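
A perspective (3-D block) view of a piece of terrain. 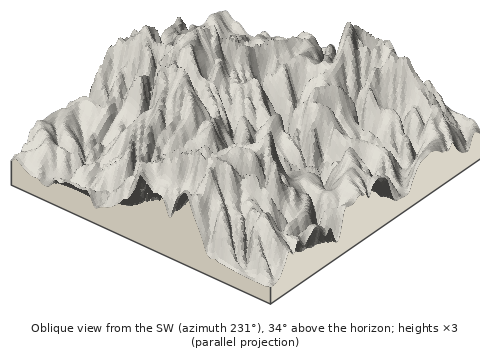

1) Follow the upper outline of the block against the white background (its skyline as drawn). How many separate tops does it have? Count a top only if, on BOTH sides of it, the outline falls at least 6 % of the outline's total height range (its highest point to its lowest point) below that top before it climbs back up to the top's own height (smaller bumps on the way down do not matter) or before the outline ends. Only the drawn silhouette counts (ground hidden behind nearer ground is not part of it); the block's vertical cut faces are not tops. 4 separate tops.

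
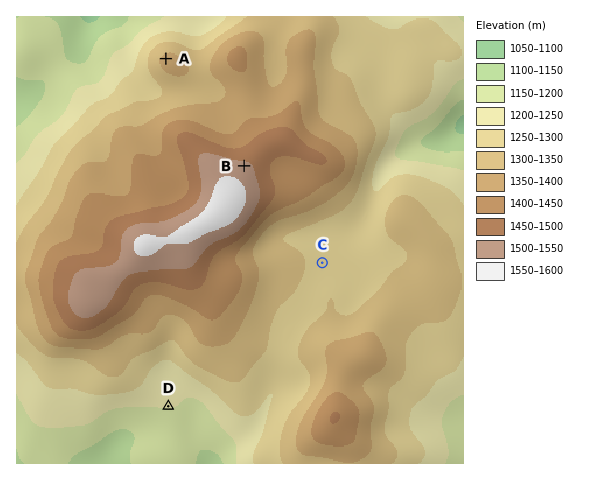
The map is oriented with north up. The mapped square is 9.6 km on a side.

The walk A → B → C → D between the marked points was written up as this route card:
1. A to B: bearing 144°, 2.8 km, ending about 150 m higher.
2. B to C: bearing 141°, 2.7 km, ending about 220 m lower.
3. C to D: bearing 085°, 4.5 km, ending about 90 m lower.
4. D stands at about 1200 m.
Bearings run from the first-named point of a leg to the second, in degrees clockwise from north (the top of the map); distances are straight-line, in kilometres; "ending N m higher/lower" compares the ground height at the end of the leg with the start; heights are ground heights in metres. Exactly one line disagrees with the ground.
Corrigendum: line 3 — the bearing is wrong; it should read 227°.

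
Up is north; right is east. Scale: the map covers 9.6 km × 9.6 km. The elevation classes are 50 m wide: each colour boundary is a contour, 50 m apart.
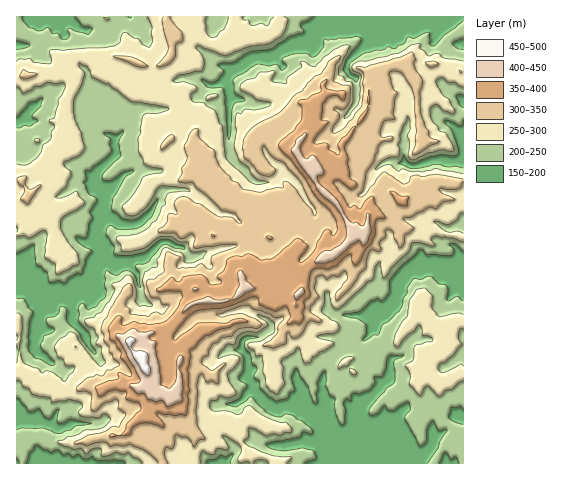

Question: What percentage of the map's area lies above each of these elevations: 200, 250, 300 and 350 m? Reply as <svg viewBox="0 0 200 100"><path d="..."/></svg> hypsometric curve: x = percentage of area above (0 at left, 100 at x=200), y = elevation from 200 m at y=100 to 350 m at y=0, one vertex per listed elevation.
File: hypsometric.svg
<svg viewBox="0 0 200 100"><path d="M166 100l-51-33-58-34-36-33"/></svg>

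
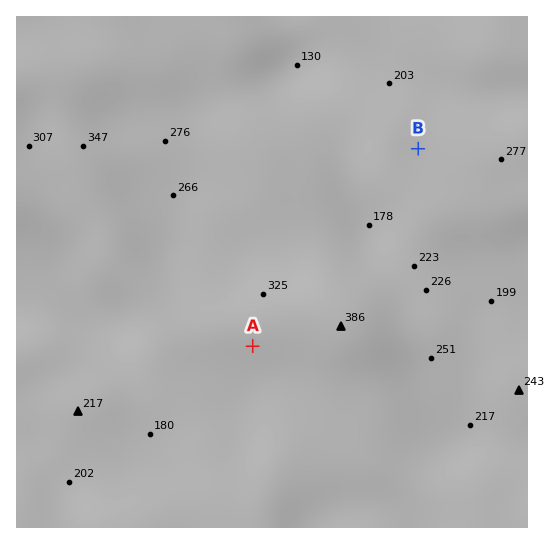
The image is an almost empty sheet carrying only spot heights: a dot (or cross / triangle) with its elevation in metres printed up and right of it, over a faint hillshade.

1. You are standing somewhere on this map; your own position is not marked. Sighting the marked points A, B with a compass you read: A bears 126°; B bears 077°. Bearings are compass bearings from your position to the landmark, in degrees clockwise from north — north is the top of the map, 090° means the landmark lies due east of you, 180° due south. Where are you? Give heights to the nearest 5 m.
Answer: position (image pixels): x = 86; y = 225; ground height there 285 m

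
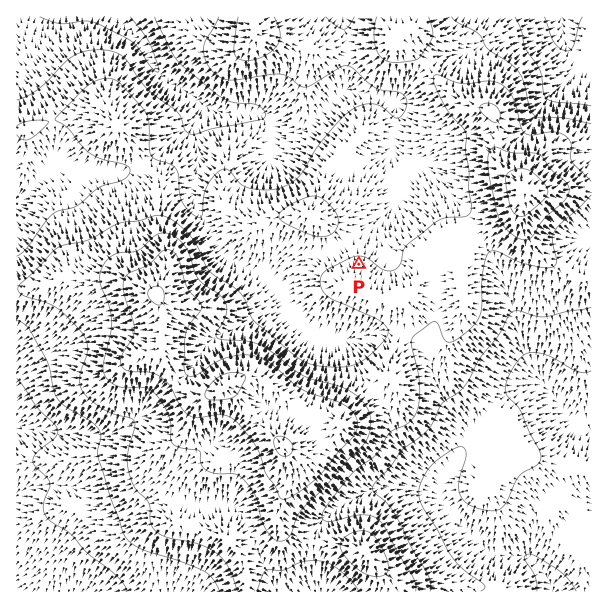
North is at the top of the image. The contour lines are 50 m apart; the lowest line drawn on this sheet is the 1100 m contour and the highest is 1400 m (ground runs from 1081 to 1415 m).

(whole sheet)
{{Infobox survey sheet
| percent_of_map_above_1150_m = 85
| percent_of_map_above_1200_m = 64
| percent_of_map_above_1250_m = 34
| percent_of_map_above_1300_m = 13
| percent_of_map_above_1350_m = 6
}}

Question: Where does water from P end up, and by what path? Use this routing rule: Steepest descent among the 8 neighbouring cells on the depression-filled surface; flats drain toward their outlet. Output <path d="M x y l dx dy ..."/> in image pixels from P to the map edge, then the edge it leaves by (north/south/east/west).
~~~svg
<path d="M359 264l0-24 36-36 0-73 1-2 0-21-12-12-1 2-3 0-2-2-4 0-2-1-4 0-2-2-25 0-3 3-2 0-31 32-3 1-24 0-14-13-3-2-4 0-2-1-36 0-12-6-6-6-1 0-11-9-10-5-3-3-9-4-12-12-14-27-13-14-2 0-4-4-2 0-6-6"/>
exit: north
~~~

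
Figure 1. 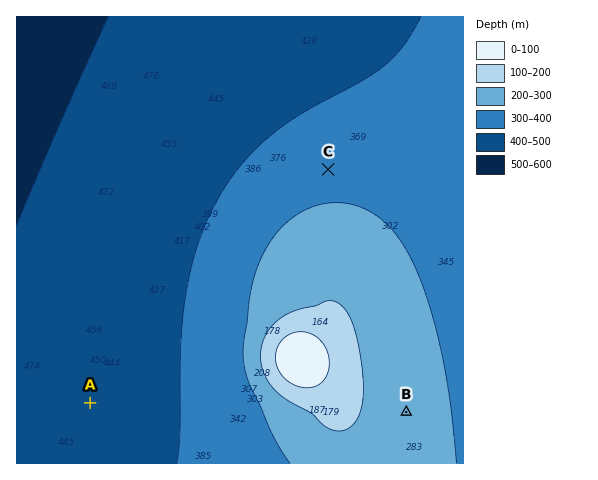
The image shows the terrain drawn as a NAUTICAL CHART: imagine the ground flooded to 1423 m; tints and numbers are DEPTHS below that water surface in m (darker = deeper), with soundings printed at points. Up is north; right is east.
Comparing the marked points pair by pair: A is below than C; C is below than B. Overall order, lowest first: A C B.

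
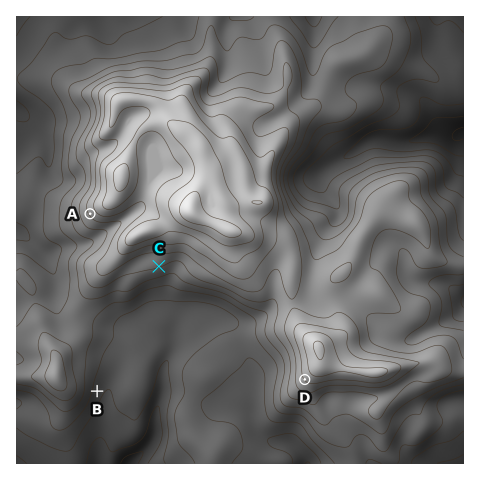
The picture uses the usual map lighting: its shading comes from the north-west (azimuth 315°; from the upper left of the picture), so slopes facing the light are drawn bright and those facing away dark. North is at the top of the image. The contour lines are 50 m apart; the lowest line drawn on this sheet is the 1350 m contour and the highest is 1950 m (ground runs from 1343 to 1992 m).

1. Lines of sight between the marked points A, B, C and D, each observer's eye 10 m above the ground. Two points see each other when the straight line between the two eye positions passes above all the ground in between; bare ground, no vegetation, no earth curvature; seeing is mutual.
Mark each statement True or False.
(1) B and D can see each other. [True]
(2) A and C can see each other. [False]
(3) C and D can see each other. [True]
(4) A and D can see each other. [False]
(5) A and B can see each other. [False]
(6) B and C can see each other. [True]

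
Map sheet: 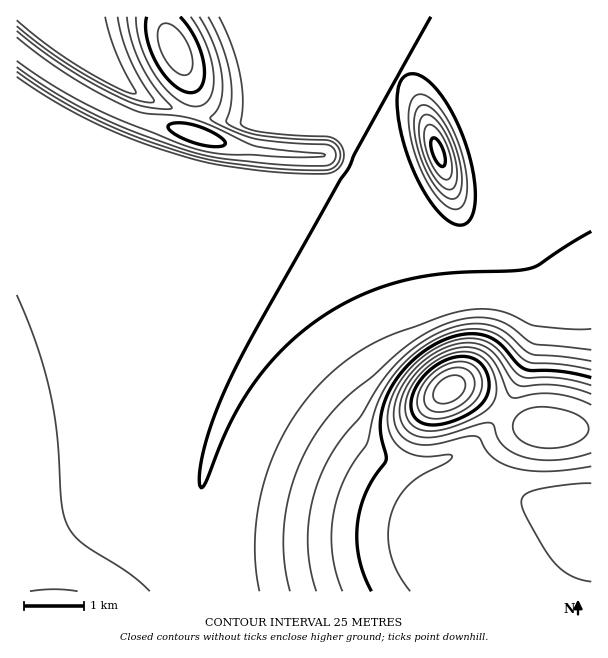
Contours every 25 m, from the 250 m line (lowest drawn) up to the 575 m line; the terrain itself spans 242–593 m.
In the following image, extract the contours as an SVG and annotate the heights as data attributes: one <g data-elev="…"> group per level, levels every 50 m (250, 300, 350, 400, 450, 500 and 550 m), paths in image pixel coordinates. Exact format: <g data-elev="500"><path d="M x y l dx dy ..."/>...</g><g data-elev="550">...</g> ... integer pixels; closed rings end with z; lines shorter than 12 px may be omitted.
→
<g data-elev="250"><path d="M591 231l-58 37-20 3-67 2-36 6-24 7-21 8-39 20-20 14-18 16-17 18-15 18-14 21-11 21-25 60-3 5-2 1-1-2 0-18 7-30 11-31 16-36 105-189 10-15 7-15 75-135"/><path d="M454 224l7 1 6-2 5-7 2-9 1-24-7-33-13-31-16-27-16-15-7-3-8 0-4 3-4 6-3 15 2 22 5 26 11 28 12 23 14 18z"/></g><g data-elev="300"><path d="M78 591l-24-2-24 2"/><path d="M591 350l-57-6-30-21-12-4-13-2-18 2-21 7-18 10-20 13-30 28-22 17-14 14-19 24-15 27-12 33-6 33 0 33 6 33"/><path d="M449 198l7 0 5-9 1-16-4-20-8-19-10-17-9-9-9-3-5 5-3 10 1 14 3 16 6 17 8 15 9 11z"/><path d="M17 72l37 25 41 22 41 18 50 17 33 8 53 6 51 2 6 0 6-3 4-6 1-8-3-7-6-5-73-6-18-5-13-7-1-3 4-10 2-12-2-24-8-29-14-28"/><path d="M118 17l3 18 8 21 10 21 15 22-1 3-9 0-13-4-36-18-41-25-37-29"/></g><g data-elev="350"><path d="M591 370l-27-5-36-3-7-5-21-21-11-5-12-2-16 1-17 5-18 10-16 12-15 17-13 19-8 20-7 30-19 28-11 29-5 22 0 24 3 23 7 22"/><path d="M443 179l6 0 3-5 0-9-2-10-4-12-6-11-6-6-6-1-3 3-1 6 2 16 8 18z"/><path d="M17 61l36 25 38 21 33 15 70 26 18 5 18 2 70 2 23 0 2-2-68-9-44-20-19-7-18-3-30-3-11-2-31-15-32-18-27-19-28-22"/><path d="M136 17l1 15 4 15 6 15 9 15 11 13 10 9 11 6 9 1 7-2 6-6 3-11 1-12-3-15-5-15-7-15-8-13"/></g><g data-elev="400"><path d="M591 582l-19-6-9-5-9-8-9-13-15-26-7-14-2-7 3-8 10-5 32-5 25-2"/><path d="M591 385l-30-7-39-1-7-6-20-24-10-6-11-3-16 2-18 6-17 10-15 15-11 16-8 18-1 17 4 15 9 11 12 7 15 2 21-2 3 1-5 6-24 12-13 10-11 13-8 16-3 20 2 20 8 20 12 18"/><path d="M179 74l7 1 5-4 2-9-2-11-5-10-7-10-8-6-7-2-4 3-2 6 1 15 9 16z"/></g><g data-elev="450"><path d="M591 405l-18-7-19-4-17 0-19 4-6-1-4-4-10-24-8-12-11-8-14-2-10 2-12 4-12 7-11 9-9 10-6 11-4 11-2 10 2 9 4 8 7 6 8 3 9 1 12-2 38-12 10-1 5 2 3 12 6 9 9 6 12 5 15 3 16 0 18-2 18-5"/></g><g data-elev="500"><path d="M429 425l14-1 15-5 15-8 10-9 5-10 1-11-3-10-7-9-12-5-15 1-17 8-13 12-9 15-2 15 2 6 4 6z"/></g><g data-elev="550"><path d="M433 411l8 1 9-2 10-5 8-6 5-7 2-8-2-7-3-5-8-4-9 0-10 4-10 8-7 9-2 10 2 8z"/></g>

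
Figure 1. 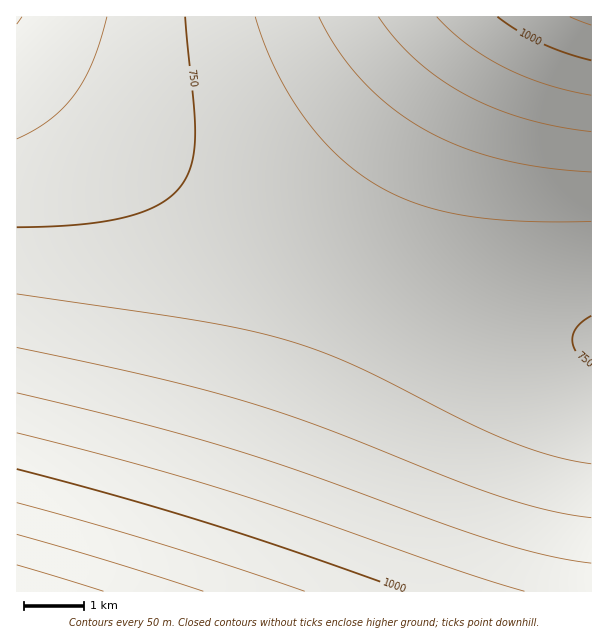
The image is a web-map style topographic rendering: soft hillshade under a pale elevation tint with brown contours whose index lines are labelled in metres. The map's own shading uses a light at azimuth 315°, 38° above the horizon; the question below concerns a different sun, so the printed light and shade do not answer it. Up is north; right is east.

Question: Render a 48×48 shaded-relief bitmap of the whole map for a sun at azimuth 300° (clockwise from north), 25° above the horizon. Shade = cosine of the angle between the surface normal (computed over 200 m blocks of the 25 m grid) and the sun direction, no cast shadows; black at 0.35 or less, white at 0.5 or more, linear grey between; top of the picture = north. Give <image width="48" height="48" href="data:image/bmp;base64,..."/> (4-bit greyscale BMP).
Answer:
<image width="48" height="48" href="data:image/bmp;base64,Qk32BAAAAAAAAHYAAAAoAAAAMAAAADAAAAABAAQAAAAAAIAEAAATCwAAEwsAABAAAAAAAAAAAAAAABEREQAiIiIAMzMzAERERABVVVUAZmZmAHd3dwCIiIgAmZmZAKqqqgC7u7sAzMzMAN3d3QDu7u4A////AJmZmZmZmZmZmZmZmZmYiIiIiJmZmZmZmZmZmZmZmZmZmZmZmZmZiIiIiZmZmZmZmZmZmZmZmZmZmZmZmZmYiIiIiJmZmZmZmZmZmZmZmZmZmZmZmZmIiIiIiImZmZmZmZmZmZmZmZmZmZmZmZiIiIiIiIiJmZmZmZmZmZmZmZmZmZmZmYiIiIiIiIiImZmZmZmZmZmZmZmZmZmZmIiIiIiIiIiIiZmZmZmZmZmZmZmZmZmZiIiIiIiIiIiIiJmZmZmZmZmZmZmZmZmYiIiIiIiIiIiIiImZmZmZmZmZmZmZmZmIiIiIiIiIiIiIiIiZmZmZmZmZmZmZmZmIiIiIiIiIiIiIiIiJmZmZmZmZmZmZmZiIiIiIiIiIiIiIiIiImZmZmZmZmZmZmYiIiIiIiIiIiIiIiIiIiJmZmZmZmZmZmIiIiIiIiIiIiIiIiIiIiJmZmZmZmZmZmIiIiIiIiIiIh3d3eIiIiJmZmZmZmZmZiIiIiIiIiIh3d3d3d3eIiJmZmZmZmZmZiIiIiIiIiId3d3d3d3d3iJmZmZmZmZmYiIiIiIiIiHd3d3d3d3d3d5mZmZmZmZmYiIiIiIiIh3d3d3d3d3d3d5mZmZmZmZmIiIiIiIiId3d3d3d3d3d3d5mZmZmZmZmIiIiIiIiId3d3d3d3d3d3d5mZmZmZmZiIiIiIiIiHd3d3d3d3ZmZmd5mZmZmZmZiIiIiIiIiHd3d3d3dmZmZmZpmZmZmZmZiIiIiIiIh3d3d3d3ZmZmZmZpmZmZmZmZiIiIiIiIh3d3d3d2ZmZmZmZpmZmZmZmZiIiIiIiIh3d3d3dmZmZmZmZpmZmZmZmZiIiIiIiIh3d3d3dmZmZmZmZpmZmZmZmZiIiIiIiIh3d3d3dmZmZmZVVZmZmZmZmZmIiIiIiIh3d3d3ZmZmZmVVVZmZmZmZmZmIiIiIiIh3d3d3ZmZmZlVVVZmZmZmZmZmYiIiIiIiHd3d3ZmZmZlVVVZmZmZmZmZmYiIiIiIiHd3d3dmZmZVVVVZmZmZmZmZmZiIiIiIiId3d3dmZmZVVVVZmZmZmZmZmZmIiIiIiId3d3dmZmZVVVVZmZmZmZmZmZmYiIiIiIh3d3dmZmZVVVVJmZmZmZmZmZmZiIiIiIh3d3d2ZmZVVVVJmZmZmZmZmZmZmYiIiIiHd3d2ZmZlVVVKmZmZmZmZmZmZmZiIiIiId3d3ZmZlVVVKqpmZmZmZmZmZmZmIiIiIh3d3dmZlVVVKqqqZmZmZmZmZmZmZiIiIiHd3dmZmVVVKqqqqqZmZmZmZmZmZmIiIiId3d2ZmVVVaqqqqqqqZmZmZmZmZmZiIiIh3d3ZmZVVaqqqqqqqqqZmZmZmZmZmIiIiHd3dmZlVaqqqqqqqqqqqpmZmZmZmZiIiId3d2ZlVaqqqqqqqqqqqqqqmZmZmZmYiIh3d2ZmVbuqqqqqqqqqqqqqqqmZmZmZiIiHd3ZmZbu7qqqqqqqqqqqqqqqqmZmZmYiIh3dmZru7u6qqqqqqqqqqqqqqqpmZmZiIiHd2Zg=="/>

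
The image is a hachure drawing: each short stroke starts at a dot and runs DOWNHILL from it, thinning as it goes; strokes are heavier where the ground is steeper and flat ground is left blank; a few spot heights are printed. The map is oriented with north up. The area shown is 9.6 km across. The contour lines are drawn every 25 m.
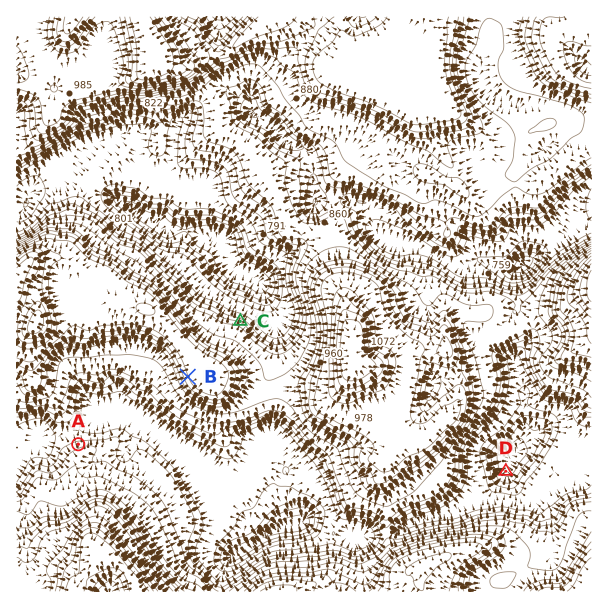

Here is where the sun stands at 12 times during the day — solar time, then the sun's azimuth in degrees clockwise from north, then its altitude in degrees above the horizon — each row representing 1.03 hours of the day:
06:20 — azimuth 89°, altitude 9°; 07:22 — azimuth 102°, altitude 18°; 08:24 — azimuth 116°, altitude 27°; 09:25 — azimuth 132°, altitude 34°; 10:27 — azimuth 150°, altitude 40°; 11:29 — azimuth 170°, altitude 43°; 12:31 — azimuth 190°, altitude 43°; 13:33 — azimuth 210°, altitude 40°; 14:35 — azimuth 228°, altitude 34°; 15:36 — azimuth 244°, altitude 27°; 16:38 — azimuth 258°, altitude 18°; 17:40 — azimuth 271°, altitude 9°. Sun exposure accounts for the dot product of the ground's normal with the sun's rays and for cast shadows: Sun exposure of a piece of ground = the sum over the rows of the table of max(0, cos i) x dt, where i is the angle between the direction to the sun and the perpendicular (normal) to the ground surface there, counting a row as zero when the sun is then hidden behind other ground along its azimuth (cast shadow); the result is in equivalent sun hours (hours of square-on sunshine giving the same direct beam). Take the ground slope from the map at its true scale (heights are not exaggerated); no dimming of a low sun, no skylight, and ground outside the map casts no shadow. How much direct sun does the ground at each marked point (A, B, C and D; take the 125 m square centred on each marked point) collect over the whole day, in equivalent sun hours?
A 4.6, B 6.1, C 3.6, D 5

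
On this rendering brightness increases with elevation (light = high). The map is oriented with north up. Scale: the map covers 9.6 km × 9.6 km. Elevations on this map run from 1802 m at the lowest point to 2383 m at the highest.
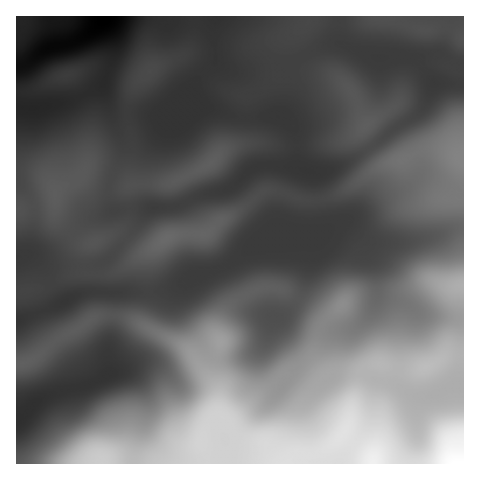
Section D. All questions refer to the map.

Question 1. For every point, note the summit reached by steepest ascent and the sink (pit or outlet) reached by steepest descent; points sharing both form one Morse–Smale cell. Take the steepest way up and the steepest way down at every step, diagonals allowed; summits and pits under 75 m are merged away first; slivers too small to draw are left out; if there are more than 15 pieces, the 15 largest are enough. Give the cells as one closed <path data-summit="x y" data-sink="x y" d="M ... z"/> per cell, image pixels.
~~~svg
<path data-summit="463 463" data-sink="104 17" d="M463 16l-446 0 0 91 21 1 29-6 35-16 7 20 9 7 47 3 13-4 8-6 11 0 42 12 42 0 11 9 4 9 1 30 18 8 5 57-8 4-36 0-23 11-24 18-15 8-20 4-23 13-16 3-61-1-14 3-16 8-5-3-15-30-9-10-6-4-12 1-1 107 8 1 10-5 22-19 25-12 14-11 24-1 18 6 49 25 9 9 19 29 4 8 1 23-9 7-8 16 0 7 5 10 1 8 255 0z"/><path data-summit="167 238" data-sink="104 17" d="M102 86l-35 16-29 6-22 0 0 148 13-1 10 8 15 29 8 10 18-8 14-3 61 1 16-3 23-13 20-4 15-8 24-18 23-11 36 0 8-4-5-57-18-8-1-30-4-9-8-8-6-3-39 2-42-12-11 0-8 6-13 4-47-3-9-7z"/><path data-summit="463 463" data-sink="17 420" d="M119 316l-24 1-14 11-25 12-22 19-10 5-8 0 1 100 190-1 0-7-5-10 0-7 8-16 9-7-1-23-4-8-19-29-9-9-49-25z"/>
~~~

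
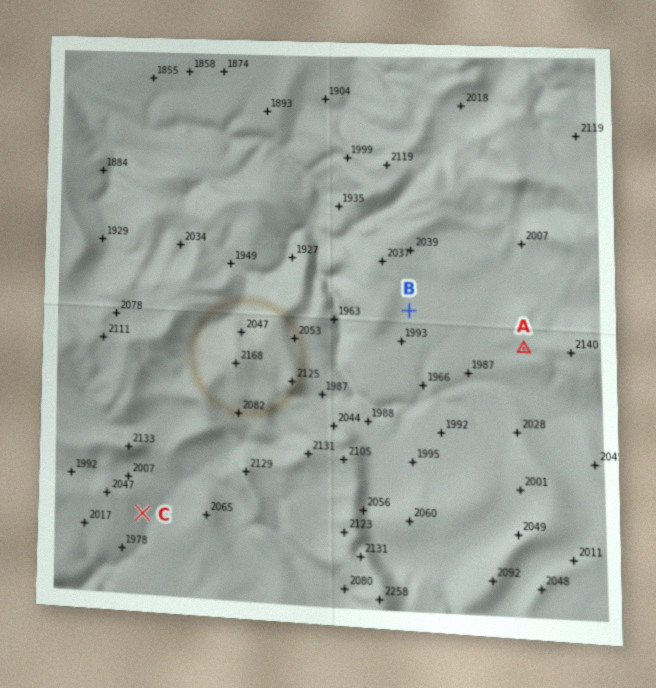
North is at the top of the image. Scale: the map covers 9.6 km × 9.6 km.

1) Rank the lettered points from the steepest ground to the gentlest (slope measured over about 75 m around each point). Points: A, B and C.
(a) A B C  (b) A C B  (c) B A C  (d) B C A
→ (b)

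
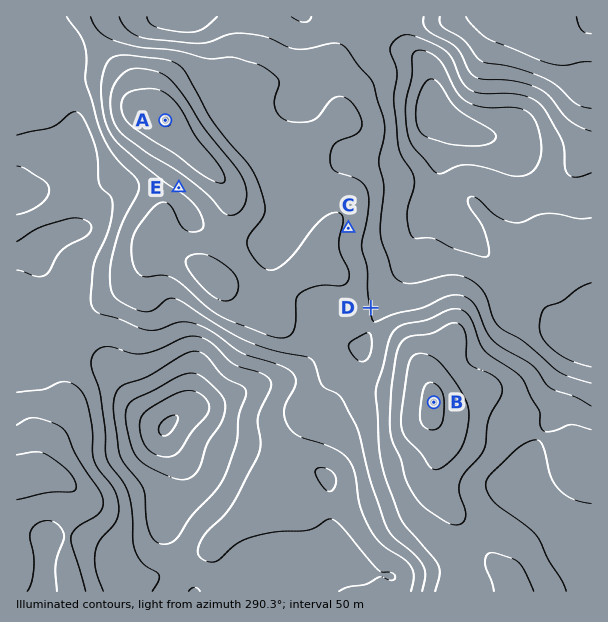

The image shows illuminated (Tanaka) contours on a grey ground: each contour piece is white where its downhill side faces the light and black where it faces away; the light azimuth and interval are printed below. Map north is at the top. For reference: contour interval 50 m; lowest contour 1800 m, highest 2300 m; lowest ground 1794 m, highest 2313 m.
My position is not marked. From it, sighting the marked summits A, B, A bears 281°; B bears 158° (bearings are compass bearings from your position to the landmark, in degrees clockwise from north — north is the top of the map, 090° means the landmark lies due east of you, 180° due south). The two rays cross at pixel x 333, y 153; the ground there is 2100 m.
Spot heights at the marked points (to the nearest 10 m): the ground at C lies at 2140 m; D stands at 2100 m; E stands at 2160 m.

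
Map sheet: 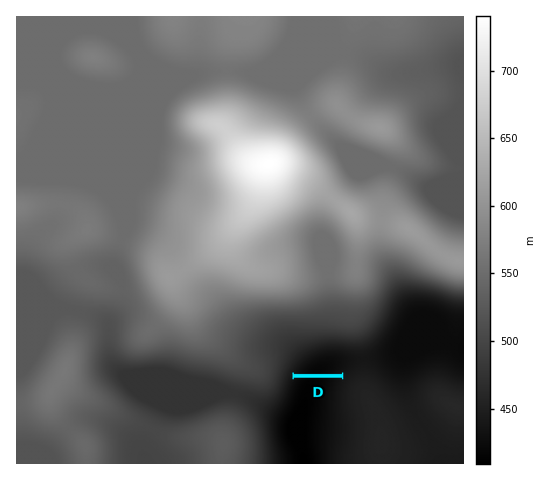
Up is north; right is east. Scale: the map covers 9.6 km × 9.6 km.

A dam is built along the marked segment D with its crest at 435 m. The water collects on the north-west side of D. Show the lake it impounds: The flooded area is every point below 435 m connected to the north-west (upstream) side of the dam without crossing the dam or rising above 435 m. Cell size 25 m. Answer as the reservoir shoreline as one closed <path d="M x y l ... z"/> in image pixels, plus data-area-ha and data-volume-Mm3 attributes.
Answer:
<path d="M339 352l-19 1-13 7-12 14 47 0 8-10 1-4-4-4-8-4z" data-area-ha="42" data-volume-Mm3="3.54"/>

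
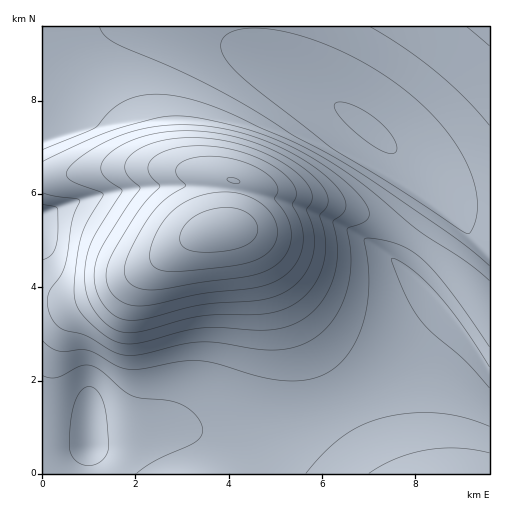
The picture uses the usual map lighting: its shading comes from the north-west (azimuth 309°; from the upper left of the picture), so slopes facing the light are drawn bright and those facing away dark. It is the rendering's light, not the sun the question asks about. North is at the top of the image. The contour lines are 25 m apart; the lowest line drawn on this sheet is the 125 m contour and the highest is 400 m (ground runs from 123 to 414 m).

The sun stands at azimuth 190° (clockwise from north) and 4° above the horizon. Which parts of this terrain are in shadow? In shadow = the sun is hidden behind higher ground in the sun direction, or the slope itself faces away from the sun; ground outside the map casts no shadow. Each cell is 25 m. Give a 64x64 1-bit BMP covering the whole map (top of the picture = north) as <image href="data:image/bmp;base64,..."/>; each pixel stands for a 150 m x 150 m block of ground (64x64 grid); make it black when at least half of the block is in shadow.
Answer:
<image width="64" height="64" href="data:image/bmp;base64,Qk0+AgAAAAAAAD4AAAAoAAAAQAAAAEAAAAABAAEAAAAAAAACAAATCwAAEwsAAAIAAAAAAAAA////AAAAAAAAAAAAAAAAAAAAAAAAAAAAAAAAAAAAAAAAAAAAAAAAAAAAAAAAAAAAAAAAAAAAAAAAAAAAAAAAAAAAAAAAAAAAAAAAAAAAAAAAAAAAAAAAAAAAAAAAAAAAAAAAAAAAAAAAAAAAAAAAAAAAAAAAAAAAAAAAAAAAAAAAAAAAAAAAAAAAAAAAAAAAAAAAAAAAAAAAAAAAAAAAAAAAAAAAAAAAAAAAAAAAAAAAAAAAAAAAAAAAAAAAAAAAAAAAAAAAAAAAAAAAAAAAAAAAAAAAAAAAAAAAAAAAAAAAAAAAAAAAAAAAAAAAAAABAAAAAAAAAAMAAAAAAAAABwAAAAAAAAAPAAAAAAAAAB8AAAAAAAAAfgAAAAAAAAD8AAAAAAAAAfgAAAAAAAAH8AAAAAB8AB/gAAAAD/AAf8AAAAf/gAP/gAAAH/gAP/8AAAAAAAf//gAAAAAA///8AAAAAA////gAAAAAf///8ADgAA/////gAP///////8AA////////gAB///////8AAB///////gAAA//////8AAAA//////gAAAA/////8AAAAA/////wAAAAB////+AAAAAD////wAAAAAH///+AAAAAAP///wAAAAAAf//+AAAAAAA///4AAAAAAB//+AAAAAAAD//wAAAAAAAD/+AAAAAAAAD/gAAAAA=="/>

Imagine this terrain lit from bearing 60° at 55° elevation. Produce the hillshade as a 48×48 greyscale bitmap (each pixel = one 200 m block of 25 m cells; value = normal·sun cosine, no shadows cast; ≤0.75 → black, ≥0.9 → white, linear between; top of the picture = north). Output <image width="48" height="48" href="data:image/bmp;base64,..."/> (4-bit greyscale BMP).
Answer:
<image width="48" height="48" href="data:image/bmp;base64,Qk32BAAAAAAAAHYAAAAoAAAAMAAAADAAAAABAAQAAAAAAIAEAAATCwAAEwsAABAAAAAAAAAAAAAAABEREQAiIiIAMzMzAERERABVVVUAZmZmAHd3dwCIiIgAmZmZAKqqqgC7u7sAzMzMAN3d3QDu7u4A////AHeIiHZmd3d4iIiHd3d2Zmd3d3d3eIiIiHiJl2Zmd3d3iId3d3d3d3d3d3d3eIiIiXiZh1VWd3d3d3d3d3d3d3d3d3d3eIiIiXiZhlRWd3d3d3d3d3d3d3d3d3d3iIiIiXiZhlRWZ3d3d3d3ZmZ3d3d3d3d3iIiIiXiZhkRWZ3d3d3ZmZmZnd3d3d3d3iIiImXiJhkRWZ3d3dmZmZmZmd3d3d3d3iIiIiXiIdkRWZndmZmZmZmZmd3d3d3d3iIiIiXeIdURVZmZmZmZmZmZmd3d3d3d3iIiIiHd4dTNFZmZmZmZmZmZmZ3d3d3d3iIiIiGZ3ZDNFVmZmZmVVVmZmZ3d3d3d3iIiIiFZmUyI0VWZmVVVVVWZmd3d3d3d3iIiIh1VmQxE0VVVVVVVVVVZmd3d3eIiIiIiIZERVQhEkRVVVVVVVVVZmd3d4iIiIiIiHQURVMQEkRVVVVUREVVZmd3iIiIiIiId1EURUMQE0RVVVVEREVVZnd4iIiIiIiIdiEkRUIRI0VVVVRERERVZneIiIiIiIiIcxJEVUIRI0VVVVRERERVZneIiJiIiIiHQSRVVTEBI0RVVVRERERVZ3iImZmYiIh0EkZ1VTEBNERVVVREREVWZ3iZmZmZmIhSJFeGZCESNEVVVVVEREVWd4iZqqmZmIUiRXmmZBASNEVVVVVURVVmeImaqqqZmFIkV5q2UxEjREVVVVVVVVZniJqqqqqphSNGeavGUhEjREVVVVVVVmZ4iaq7u7qoU0VnmrzFQhI0RERVVVVmZneImru8y7p1RWeJrMqEMiM0RERFVWZmd3iZq7zMy5dVZ3irzKdjMjRERERFVWZ3eImqvM3cuXZniJq8ynZiM0RERERFVmd3iJqrzN3Kh4iJmrzMp2ZiM0RURERVZnd4iaq8zLqZmZqqvM3JdmZjNERERERVZneImaqqqqqru7vMzduHZmZkREREMzRFVmd3eIiZq7zMzM3d3Kh2ZmZlVVRDMzM0RVVmd4mrzN3d3d7tyYdmZmZWZmVUREREVWZ3iau83e7u7u7Kh3dmZlVXdmZVVVVWZ3iJqrzd7u///tuYd3ZmVVVXd3ZmZmZ3eImqvM3u///+26mHd2ZlVVVXd3d3d3eImaq7zd7v//7bqZh3dmZVVVVXd3d3d4iZmqvM3e7u7cuqmId3ZmVVVVVXdnd3d4iZqrvMzMzMu6qZiHdmZlVVVVVXdmZmd3iImaqru7u7qqmYh3ZmVVVVVVVXd3Znd3eIiZmqqqqqqZiHd2ZlVVVVVVVXd3d3d3iIiZmqqqqpmYh3dmZVVVVVVVVXd3d3d3iImZmaqZmZiId2ZmVVVVVVVVZnd3d3d4iIiZmZmZmIh3dmZlVVVVVVVWZnd3d3d4iIiZmZmIiHd3ZmZVVVVVVVVmZnd3d3d4iIiIiIiId3dmZmVVVVVVVVZmZnd3d3d4iIiIiIh3d3ZmZlVVVVVVVmZmZnd3d3d3iIiIiHd3dmZmZVVVVVVVZmZmZnd3d3d3iIiId3d3ZmZmZVVVVVVmZmZmZg=="/>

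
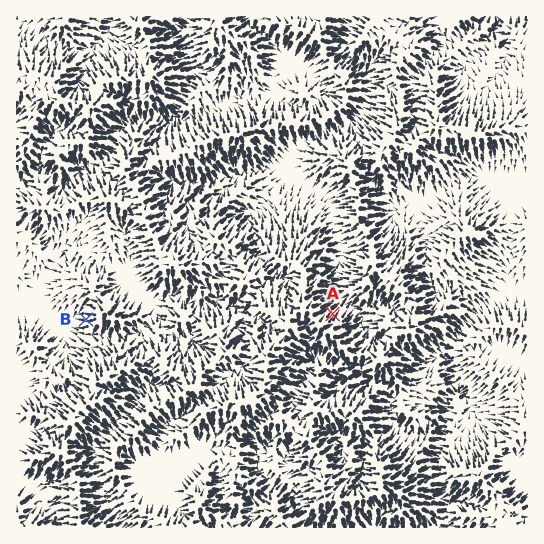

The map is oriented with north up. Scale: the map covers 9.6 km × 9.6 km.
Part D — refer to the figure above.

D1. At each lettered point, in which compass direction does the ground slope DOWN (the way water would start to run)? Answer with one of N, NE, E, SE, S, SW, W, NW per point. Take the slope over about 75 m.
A NE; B W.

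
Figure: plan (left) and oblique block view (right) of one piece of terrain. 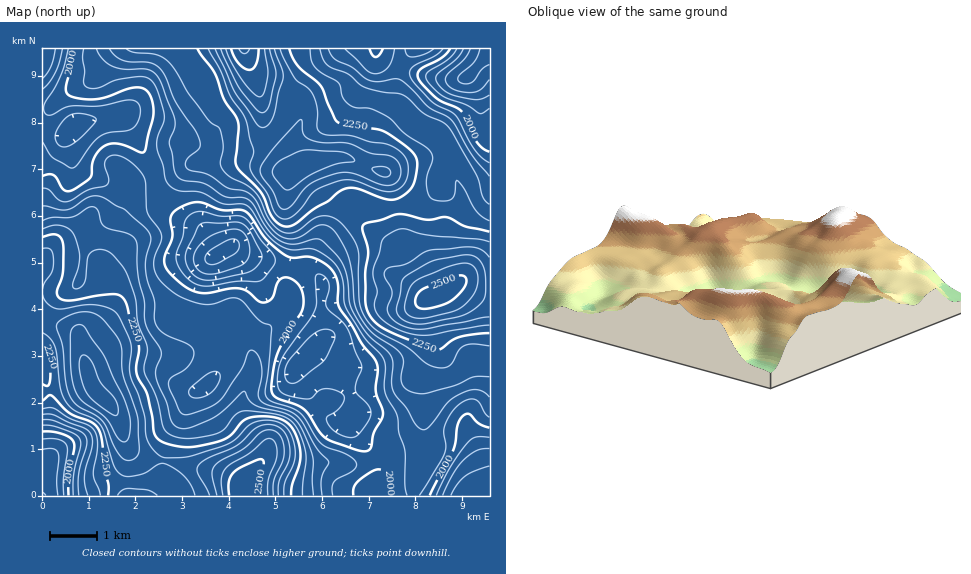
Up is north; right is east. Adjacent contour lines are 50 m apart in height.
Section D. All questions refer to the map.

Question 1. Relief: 1780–2560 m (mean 2150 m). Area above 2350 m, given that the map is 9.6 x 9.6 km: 12.6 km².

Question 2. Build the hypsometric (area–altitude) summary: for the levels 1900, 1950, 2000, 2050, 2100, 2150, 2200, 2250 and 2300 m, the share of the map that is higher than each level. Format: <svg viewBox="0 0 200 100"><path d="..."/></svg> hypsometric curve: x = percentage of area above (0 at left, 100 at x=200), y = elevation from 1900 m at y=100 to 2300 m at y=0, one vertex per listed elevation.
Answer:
<svg viewBox="0 0 200 100"><path d="M189 100l-13-12-16-13-20-13-23-12-16-12-21-13-21-13-16-12"/></svg>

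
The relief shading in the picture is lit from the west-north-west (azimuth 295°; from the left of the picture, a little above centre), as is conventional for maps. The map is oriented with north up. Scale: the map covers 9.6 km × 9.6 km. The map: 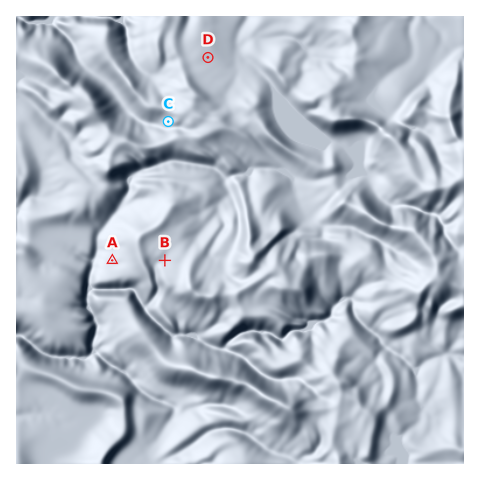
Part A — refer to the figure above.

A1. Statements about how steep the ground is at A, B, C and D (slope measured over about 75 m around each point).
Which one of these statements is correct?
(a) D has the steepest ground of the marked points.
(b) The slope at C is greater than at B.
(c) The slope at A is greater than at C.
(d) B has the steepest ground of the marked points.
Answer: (b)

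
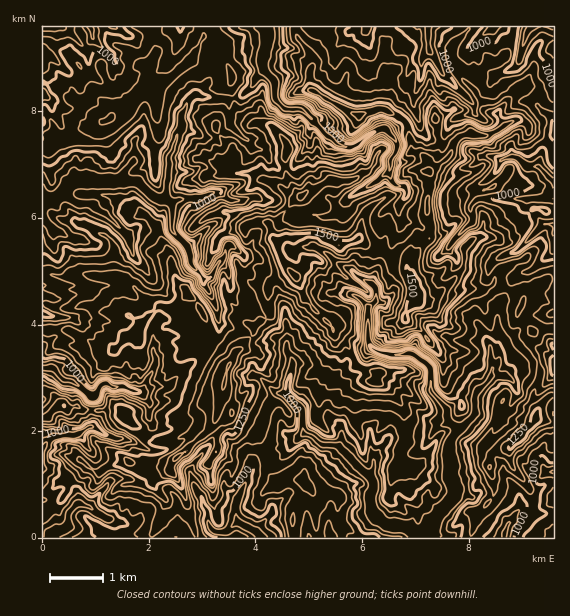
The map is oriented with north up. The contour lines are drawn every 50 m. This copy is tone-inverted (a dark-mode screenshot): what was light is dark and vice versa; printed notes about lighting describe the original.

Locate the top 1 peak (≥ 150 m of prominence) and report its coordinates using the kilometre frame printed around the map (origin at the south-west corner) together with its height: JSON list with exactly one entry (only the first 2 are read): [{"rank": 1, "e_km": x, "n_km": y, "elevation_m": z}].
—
[{"rank": 1, "e_km": 4.74, "n_km": 4.91, "elevation_m": 1571}]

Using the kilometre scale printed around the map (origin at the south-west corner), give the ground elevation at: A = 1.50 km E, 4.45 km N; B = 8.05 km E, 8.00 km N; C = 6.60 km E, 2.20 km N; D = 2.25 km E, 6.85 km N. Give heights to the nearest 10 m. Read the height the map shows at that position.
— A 1210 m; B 1110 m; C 1080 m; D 960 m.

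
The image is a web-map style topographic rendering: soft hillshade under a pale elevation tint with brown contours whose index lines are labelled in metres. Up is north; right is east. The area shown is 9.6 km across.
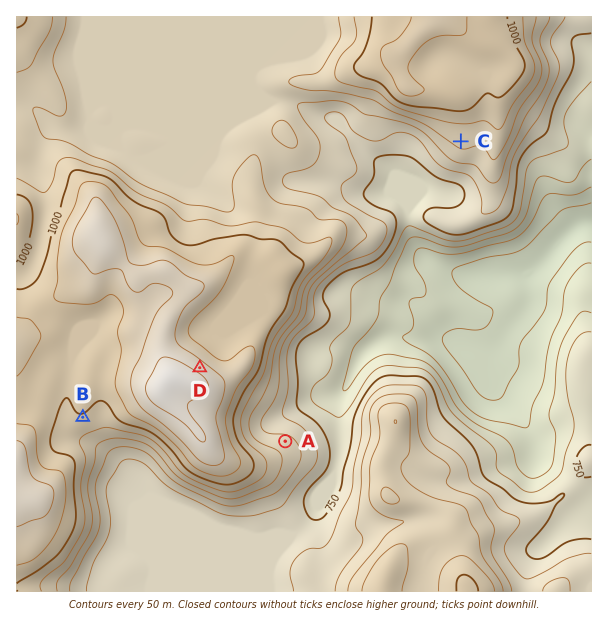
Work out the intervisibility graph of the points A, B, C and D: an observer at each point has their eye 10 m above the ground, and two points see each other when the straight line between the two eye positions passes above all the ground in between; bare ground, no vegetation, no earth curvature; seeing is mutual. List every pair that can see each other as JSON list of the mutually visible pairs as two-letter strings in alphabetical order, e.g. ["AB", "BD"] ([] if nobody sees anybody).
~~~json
["AC", "CD"]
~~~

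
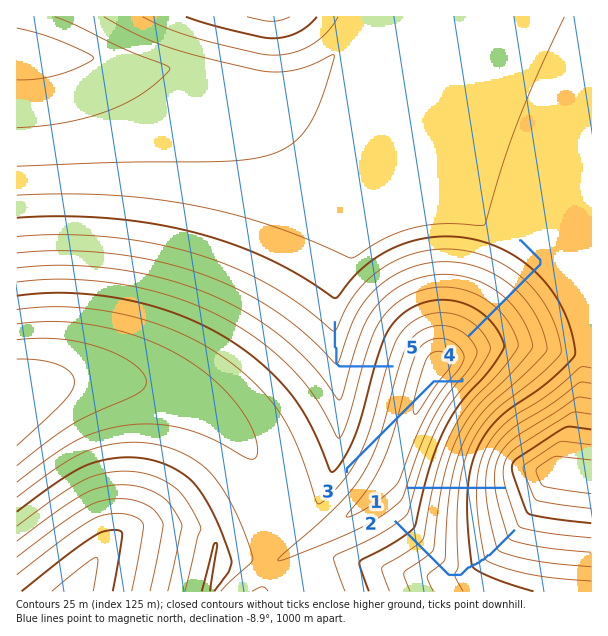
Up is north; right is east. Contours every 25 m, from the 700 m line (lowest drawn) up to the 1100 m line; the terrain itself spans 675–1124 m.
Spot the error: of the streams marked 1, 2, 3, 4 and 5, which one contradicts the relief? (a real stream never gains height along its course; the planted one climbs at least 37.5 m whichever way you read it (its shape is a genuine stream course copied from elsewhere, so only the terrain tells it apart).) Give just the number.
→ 3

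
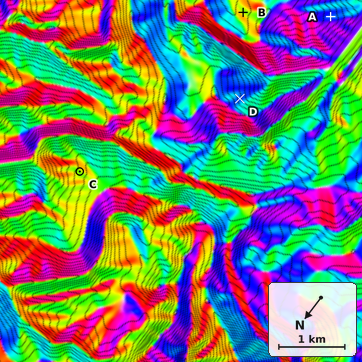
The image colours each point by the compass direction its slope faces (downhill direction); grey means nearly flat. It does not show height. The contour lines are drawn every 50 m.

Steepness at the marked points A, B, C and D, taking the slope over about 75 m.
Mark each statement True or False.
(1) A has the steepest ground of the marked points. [False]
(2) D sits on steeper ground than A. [True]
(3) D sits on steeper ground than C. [True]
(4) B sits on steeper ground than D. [False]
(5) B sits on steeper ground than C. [False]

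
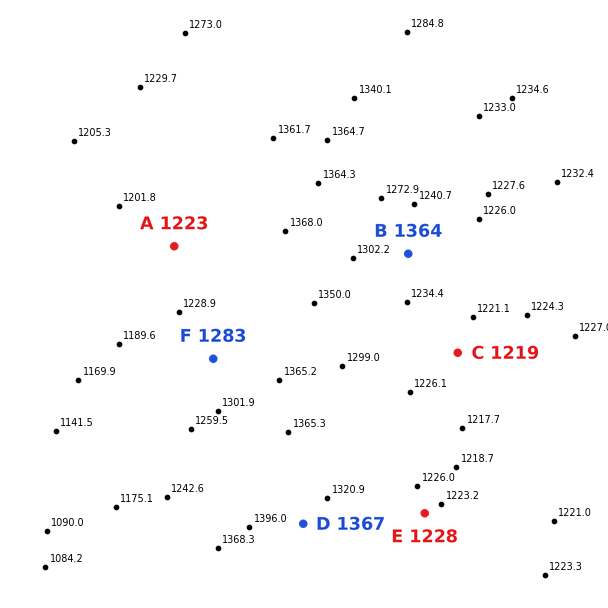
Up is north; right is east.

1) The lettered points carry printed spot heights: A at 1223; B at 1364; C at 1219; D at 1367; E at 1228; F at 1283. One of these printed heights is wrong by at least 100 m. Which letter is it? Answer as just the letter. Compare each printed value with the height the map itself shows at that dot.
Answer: B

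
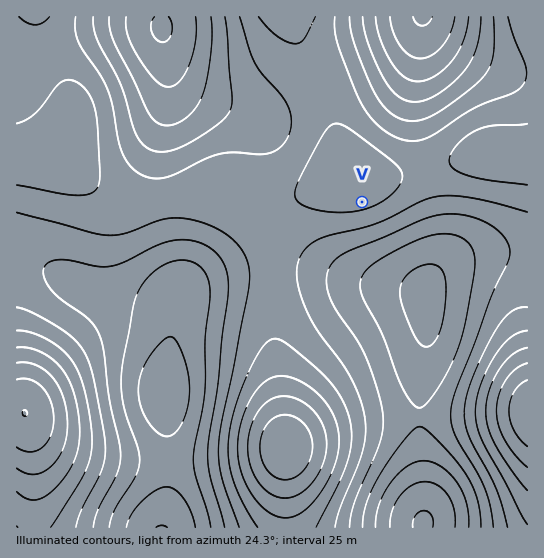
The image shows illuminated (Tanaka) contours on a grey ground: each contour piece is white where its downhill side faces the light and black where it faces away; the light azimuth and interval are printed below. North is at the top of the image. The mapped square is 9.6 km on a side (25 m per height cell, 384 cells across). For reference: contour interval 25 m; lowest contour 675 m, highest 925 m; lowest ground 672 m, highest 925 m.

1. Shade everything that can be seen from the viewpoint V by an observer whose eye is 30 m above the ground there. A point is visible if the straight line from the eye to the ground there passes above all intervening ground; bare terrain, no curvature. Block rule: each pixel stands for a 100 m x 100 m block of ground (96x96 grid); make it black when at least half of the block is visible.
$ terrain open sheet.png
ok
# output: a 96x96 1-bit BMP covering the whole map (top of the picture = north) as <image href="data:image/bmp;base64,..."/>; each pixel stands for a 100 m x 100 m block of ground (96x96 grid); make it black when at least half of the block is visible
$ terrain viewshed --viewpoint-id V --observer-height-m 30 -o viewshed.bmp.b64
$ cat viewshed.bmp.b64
<image width="96" height="96" href="data:image/bmp;base64,Qk2+BAAAAAAAAD4AAAAoAAAAYAAAAGAAAAABAAEAAAAAAIAEAAATCwAAEwsAAAIAAAAAAAAA////AAAAAAAH/4AAAAAAAAAAH/8H/4AAAAAAAAAAD/8D/8AAAAAAAAAAD/4D/8AAAAAAAAAAB/4D/+AAAAAAAAAAB/4D/+AAAAAAAAAAA/wB//AAAAAAAAAAA/gB//AAAAAAAAAAAfgB//gAAAAAAAAAAfAB//gAAAAAAAAAAeAD//wAAAAAAAAAAMAD//wAAAAAAAAAAAAD//wAAAAAAAAAAAAD//wAAAAAAAAAAYAH//wAAAAB4AAAB8AH//wAAAAf/gAAP+AP//wAAAB//8AB//AP//wAAAD///g///gf//wAAAH///////wf//wAAAP///////4///wAAAf///////8///wAAA////////9///gAAA////////9///gAAA////////9///gAAB////////////gAAB////////////gAAB////////////gAAB////////////wAAA////////////wAAA////////////wAAA////////////wAAA////////////wAAA////////////4AAA////////////4AAA////////////4AAA////////////4AAAf///////////4AAAf///////////4AAAf///////////4AAAf///////////4AAAf///////////4AAAf///////////4AAAf///////////4AAAf///////////4AAAf///////////4AAAf///////////4AAAf///////////4AAAf///////////4AAAf///////////8AAAf/////////5/8AAAf////////+Af+AAAf////////4Af/AAAf////////AAP/AAAf///////8AAP/gAA////////8AAf/wAA////////8AAf/4AB////////8AA//8AD////////8AB//+AP////////8AD///g/////////8AP/////////////8Af/////////////8A///8H/////////8D///wD//////////n///AD/////////////+AB//4//////////8AB//gP/////////4AA/+AH//////D//4AA/8AD+H///8D//4AA/wAAgB///8B//4AAfgAAAA///8A//4AAfAAAAAf//8A//4AAeAAAAAf/8EAf/4AAcAAAAAP/4AAf/4AAYAAAAAH/4AAf/8AAAAAAAAH/wAAP/8AAAAAAAAD/wAAP/8AAAAAAAAB/wAAP/+AAAAAeAAB/wAAP/+AAAAB+AAA/4AAP/+AAAAH/AAA/+AAP/+AAAAf/AAAf/8AP/+AAB///AAAf/8AP/+AAH///gAAP/8AP/+AAH///gAAP/8AP/8AAD///gAAH/8Af/8AAD///gAAH/8A//8AAB///gAAH/8D//4AAB///gAAH/8f//4AAB///gAAH/8///4AAA///gAAD/8///wAAA///gAAD/9///wAAA///gAAD/9///wAAA///gAAD/9///wAAB///gAAD/9///wAAB///gAAD/8="/>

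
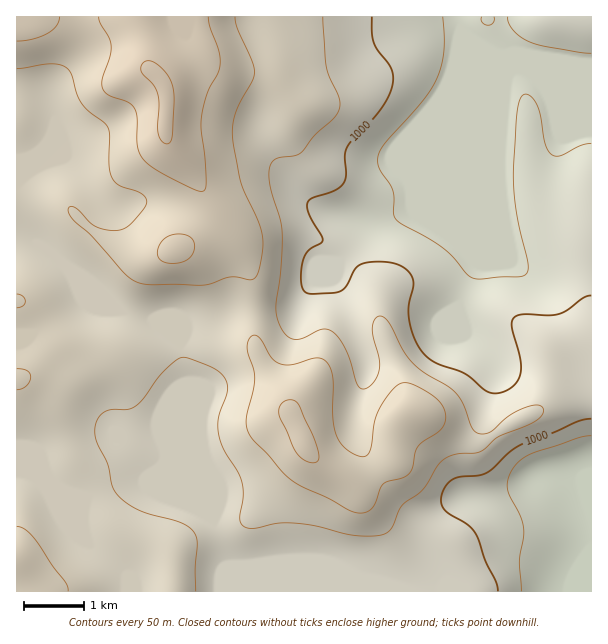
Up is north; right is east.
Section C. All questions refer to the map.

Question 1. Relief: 900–1210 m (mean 1040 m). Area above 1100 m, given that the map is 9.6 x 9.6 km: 17.1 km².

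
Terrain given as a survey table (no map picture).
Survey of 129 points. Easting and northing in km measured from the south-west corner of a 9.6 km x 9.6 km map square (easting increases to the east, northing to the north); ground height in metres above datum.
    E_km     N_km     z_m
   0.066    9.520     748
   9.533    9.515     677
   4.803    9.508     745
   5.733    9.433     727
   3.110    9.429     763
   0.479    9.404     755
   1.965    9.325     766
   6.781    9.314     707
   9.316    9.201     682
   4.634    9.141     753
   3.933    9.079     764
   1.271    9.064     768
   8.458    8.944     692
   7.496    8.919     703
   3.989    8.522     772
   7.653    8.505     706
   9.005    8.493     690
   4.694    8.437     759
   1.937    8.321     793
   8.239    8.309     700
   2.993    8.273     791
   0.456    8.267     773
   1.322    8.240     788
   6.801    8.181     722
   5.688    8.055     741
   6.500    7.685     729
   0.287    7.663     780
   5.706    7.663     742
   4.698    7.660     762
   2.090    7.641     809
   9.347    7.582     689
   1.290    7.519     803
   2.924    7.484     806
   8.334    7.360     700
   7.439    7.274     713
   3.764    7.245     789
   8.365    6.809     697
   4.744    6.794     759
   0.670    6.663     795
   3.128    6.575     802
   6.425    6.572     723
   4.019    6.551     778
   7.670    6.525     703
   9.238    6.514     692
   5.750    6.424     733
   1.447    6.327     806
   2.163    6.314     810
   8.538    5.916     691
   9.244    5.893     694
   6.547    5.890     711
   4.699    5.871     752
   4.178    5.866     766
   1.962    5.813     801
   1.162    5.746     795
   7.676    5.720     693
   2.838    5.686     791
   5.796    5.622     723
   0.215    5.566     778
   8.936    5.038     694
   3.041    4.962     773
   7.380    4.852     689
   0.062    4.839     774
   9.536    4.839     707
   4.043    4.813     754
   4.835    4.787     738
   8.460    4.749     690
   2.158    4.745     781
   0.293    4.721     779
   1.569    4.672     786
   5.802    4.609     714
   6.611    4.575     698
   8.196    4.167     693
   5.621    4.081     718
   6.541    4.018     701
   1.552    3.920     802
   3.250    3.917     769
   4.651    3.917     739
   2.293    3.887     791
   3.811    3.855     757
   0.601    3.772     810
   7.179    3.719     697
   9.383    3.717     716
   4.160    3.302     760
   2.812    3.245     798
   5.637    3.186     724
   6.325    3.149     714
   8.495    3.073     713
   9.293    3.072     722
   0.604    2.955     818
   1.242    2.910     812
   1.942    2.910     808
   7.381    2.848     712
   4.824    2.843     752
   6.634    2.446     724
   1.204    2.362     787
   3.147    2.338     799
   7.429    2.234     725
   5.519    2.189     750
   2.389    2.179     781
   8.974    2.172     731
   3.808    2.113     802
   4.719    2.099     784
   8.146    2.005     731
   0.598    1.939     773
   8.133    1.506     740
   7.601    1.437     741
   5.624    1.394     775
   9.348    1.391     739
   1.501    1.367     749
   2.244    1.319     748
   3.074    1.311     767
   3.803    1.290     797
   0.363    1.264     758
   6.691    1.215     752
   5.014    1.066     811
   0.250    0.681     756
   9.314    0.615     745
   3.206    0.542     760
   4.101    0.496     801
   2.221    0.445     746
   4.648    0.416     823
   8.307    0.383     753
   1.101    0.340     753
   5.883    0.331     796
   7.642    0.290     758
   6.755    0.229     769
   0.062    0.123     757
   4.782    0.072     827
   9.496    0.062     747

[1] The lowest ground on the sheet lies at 676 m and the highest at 830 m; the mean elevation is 752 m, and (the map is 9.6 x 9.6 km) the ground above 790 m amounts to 18.3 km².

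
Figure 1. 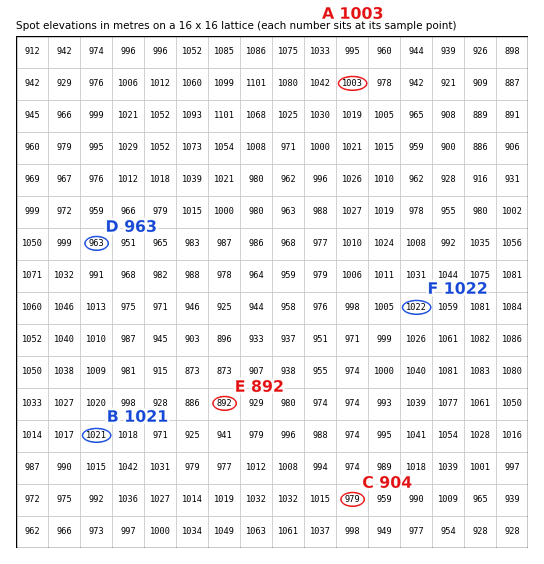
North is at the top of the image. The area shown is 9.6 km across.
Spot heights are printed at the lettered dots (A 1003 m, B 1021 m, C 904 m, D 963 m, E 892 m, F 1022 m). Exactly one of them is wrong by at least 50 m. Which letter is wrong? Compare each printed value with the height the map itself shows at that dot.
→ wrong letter C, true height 979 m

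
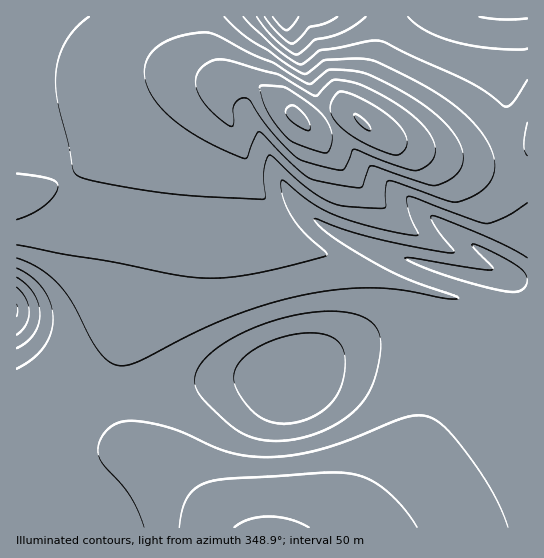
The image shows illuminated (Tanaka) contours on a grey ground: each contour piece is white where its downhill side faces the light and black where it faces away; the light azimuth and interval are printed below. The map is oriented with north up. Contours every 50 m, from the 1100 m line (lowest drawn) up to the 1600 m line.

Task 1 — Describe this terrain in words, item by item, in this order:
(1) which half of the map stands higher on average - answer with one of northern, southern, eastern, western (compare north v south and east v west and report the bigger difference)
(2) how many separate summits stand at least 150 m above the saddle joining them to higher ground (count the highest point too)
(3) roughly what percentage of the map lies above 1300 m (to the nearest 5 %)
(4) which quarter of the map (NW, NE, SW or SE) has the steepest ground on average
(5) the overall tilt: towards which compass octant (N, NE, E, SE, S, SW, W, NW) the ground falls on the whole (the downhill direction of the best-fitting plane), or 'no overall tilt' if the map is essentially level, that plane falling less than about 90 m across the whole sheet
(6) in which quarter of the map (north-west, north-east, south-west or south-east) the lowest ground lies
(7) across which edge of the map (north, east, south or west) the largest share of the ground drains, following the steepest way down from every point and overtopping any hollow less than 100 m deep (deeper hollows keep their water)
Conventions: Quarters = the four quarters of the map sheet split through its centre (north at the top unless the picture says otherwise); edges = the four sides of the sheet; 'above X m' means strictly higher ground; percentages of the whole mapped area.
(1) On average the northern half of the map is the higher ground.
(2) Counting only tops that stand 150 m proud, the map has 1 summit.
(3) Ground above 1300 m makes up about 65 % of the sheet.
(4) The north-east quarter is the steepest part of the map.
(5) On the whole the ground falls towards the south.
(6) The lowest point lies in the south-west quarter of the map.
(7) Drainage is mainly to the east: more ground falls towards that edge than towards any other.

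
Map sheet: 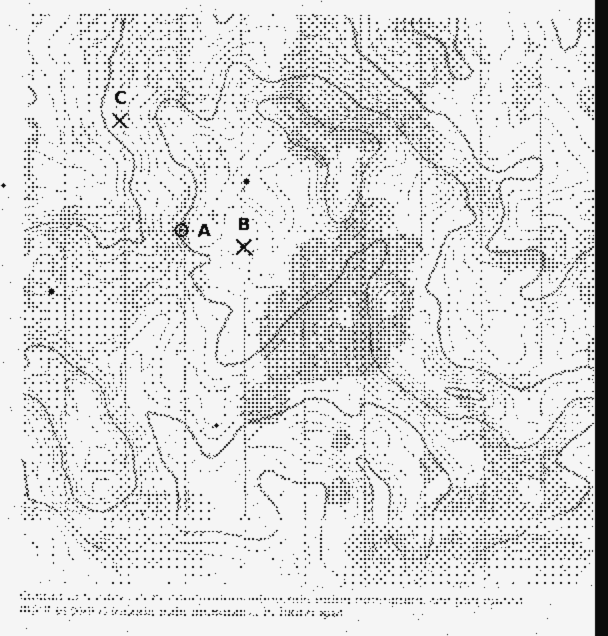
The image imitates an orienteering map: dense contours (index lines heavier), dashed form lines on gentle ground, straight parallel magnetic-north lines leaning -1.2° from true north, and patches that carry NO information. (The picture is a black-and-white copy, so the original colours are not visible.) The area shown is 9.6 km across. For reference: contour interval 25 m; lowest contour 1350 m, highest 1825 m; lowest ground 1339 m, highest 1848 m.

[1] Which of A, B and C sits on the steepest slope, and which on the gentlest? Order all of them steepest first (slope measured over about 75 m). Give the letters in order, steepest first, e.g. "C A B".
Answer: A C B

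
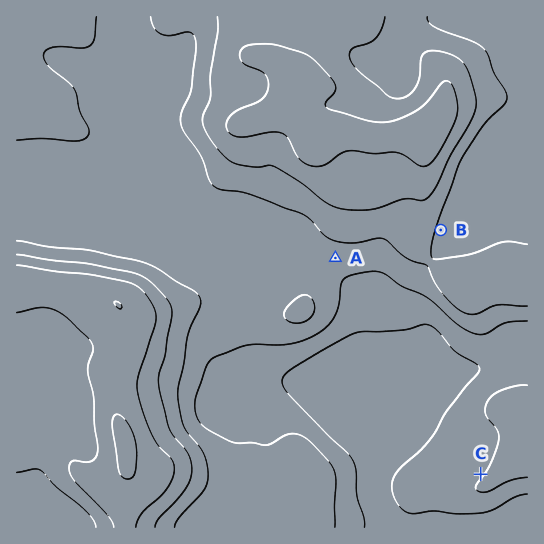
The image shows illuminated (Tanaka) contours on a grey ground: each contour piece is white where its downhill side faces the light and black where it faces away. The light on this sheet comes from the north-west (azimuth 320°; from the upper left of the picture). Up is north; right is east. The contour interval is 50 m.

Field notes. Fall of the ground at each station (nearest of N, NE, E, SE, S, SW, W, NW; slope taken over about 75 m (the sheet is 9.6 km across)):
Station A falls S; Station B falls E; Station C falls NW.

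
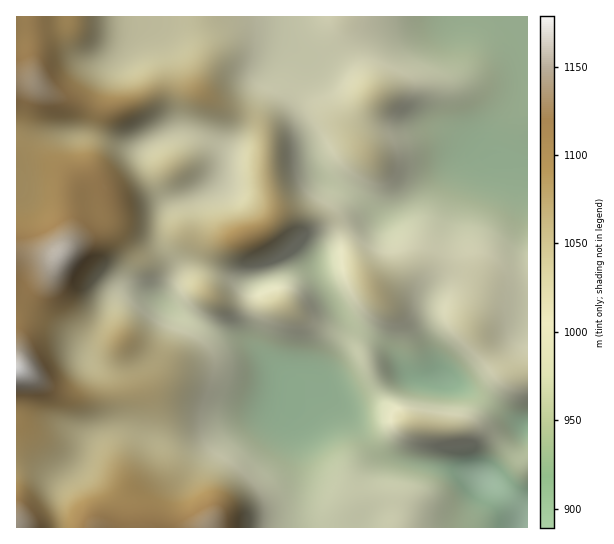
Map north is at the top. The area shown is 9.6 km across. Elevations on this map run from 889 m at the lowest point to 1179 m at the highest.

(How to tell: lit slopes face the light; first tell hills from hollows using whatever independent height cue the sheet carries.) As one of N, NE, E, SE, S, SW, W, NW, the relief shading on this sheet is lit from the NW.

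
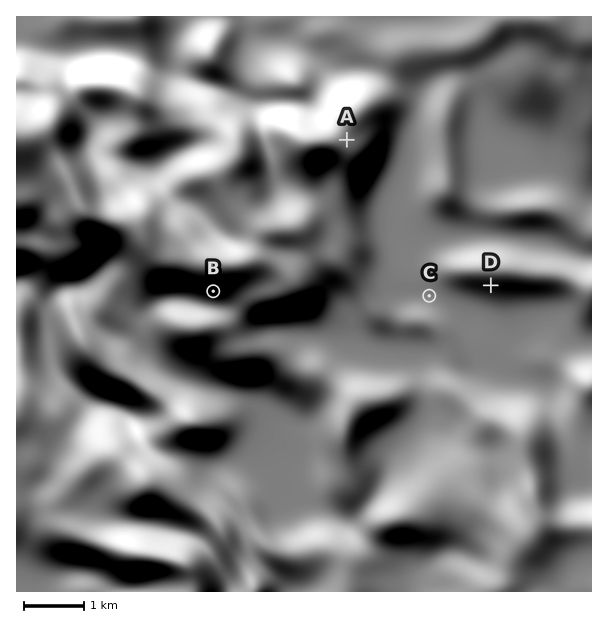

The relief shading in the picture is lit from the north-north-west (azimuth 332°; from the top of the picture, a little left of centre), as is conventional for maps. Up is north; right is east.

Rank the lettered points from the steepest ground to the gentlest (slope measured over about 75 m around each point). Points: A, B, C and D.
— B D A C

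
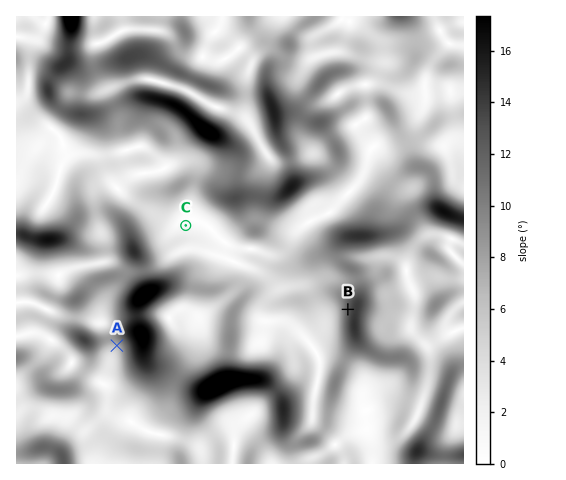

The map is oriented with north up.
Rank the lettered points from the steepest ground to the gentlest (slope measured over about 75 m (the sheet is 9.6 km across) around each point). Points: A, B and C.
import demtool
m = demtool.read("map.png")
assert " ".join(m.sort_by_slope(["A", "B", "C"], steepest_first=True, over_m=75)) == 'B A C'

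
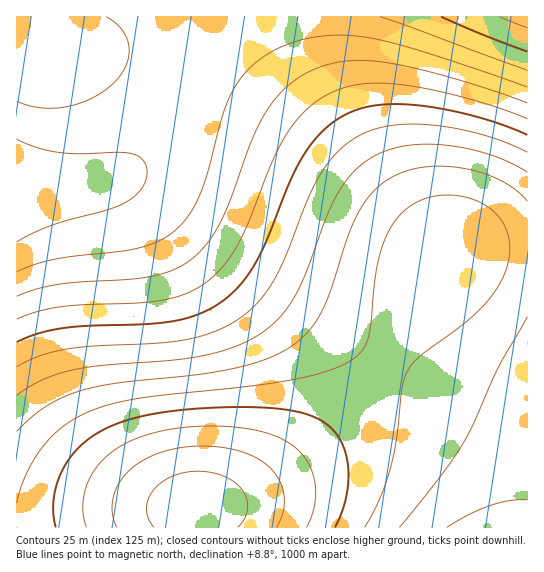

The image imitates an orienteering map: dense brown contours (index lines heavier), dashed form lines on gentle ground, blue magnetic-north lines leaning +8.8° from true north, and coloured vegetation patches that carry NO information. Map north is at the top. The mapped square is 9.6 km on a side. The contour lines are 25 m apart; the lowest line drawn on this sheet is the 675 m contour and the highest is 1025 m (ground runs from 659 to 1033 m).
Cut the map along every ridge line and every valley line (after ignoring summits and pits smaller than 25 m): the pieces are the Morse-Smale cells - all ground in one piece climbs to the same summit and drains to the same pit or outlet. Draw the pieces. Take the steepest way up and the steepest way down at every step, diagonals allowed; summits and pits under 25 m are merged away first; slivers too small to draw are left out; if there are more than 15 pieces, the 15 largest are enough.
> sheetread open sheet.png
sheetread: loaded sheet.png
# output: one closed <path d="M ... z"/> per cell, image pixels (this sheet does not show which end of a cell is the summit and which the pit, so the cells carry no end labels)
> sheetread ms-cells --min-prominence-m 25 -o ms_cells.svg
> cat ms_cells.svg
<path d="M186 76l-5 6-6 20-16 32-15 21-15 16-14 8-20 5-79 7 1 326 98-8 82 0 29-6 33-16 35-24 25-22 40-42 22-33 40-75 24-37-42-31-82-71-35-25-35-22-34-17z"/><path d="M527 16l-326 0-17 59 33 13 34 17 35 22 55 41 62 55 39 29 4 1 12-4 69 0z"/><path d="M527 249l-69 0-11 3-20 30-50 91-33 44-43 40-42 30-33 16-31 6 0 18 332 1z"/><path d="M63 49l-47 1 1 141 78-7 20-5 14-8 15-16 15-21 25-56-2-3-53-16-35-7z"/><path d="M199 16l-182 0-1 33 78 3 40 8 49 16 10-29z"/><path d="M194 509l-79 0-98 8-1 10 178 1z"/>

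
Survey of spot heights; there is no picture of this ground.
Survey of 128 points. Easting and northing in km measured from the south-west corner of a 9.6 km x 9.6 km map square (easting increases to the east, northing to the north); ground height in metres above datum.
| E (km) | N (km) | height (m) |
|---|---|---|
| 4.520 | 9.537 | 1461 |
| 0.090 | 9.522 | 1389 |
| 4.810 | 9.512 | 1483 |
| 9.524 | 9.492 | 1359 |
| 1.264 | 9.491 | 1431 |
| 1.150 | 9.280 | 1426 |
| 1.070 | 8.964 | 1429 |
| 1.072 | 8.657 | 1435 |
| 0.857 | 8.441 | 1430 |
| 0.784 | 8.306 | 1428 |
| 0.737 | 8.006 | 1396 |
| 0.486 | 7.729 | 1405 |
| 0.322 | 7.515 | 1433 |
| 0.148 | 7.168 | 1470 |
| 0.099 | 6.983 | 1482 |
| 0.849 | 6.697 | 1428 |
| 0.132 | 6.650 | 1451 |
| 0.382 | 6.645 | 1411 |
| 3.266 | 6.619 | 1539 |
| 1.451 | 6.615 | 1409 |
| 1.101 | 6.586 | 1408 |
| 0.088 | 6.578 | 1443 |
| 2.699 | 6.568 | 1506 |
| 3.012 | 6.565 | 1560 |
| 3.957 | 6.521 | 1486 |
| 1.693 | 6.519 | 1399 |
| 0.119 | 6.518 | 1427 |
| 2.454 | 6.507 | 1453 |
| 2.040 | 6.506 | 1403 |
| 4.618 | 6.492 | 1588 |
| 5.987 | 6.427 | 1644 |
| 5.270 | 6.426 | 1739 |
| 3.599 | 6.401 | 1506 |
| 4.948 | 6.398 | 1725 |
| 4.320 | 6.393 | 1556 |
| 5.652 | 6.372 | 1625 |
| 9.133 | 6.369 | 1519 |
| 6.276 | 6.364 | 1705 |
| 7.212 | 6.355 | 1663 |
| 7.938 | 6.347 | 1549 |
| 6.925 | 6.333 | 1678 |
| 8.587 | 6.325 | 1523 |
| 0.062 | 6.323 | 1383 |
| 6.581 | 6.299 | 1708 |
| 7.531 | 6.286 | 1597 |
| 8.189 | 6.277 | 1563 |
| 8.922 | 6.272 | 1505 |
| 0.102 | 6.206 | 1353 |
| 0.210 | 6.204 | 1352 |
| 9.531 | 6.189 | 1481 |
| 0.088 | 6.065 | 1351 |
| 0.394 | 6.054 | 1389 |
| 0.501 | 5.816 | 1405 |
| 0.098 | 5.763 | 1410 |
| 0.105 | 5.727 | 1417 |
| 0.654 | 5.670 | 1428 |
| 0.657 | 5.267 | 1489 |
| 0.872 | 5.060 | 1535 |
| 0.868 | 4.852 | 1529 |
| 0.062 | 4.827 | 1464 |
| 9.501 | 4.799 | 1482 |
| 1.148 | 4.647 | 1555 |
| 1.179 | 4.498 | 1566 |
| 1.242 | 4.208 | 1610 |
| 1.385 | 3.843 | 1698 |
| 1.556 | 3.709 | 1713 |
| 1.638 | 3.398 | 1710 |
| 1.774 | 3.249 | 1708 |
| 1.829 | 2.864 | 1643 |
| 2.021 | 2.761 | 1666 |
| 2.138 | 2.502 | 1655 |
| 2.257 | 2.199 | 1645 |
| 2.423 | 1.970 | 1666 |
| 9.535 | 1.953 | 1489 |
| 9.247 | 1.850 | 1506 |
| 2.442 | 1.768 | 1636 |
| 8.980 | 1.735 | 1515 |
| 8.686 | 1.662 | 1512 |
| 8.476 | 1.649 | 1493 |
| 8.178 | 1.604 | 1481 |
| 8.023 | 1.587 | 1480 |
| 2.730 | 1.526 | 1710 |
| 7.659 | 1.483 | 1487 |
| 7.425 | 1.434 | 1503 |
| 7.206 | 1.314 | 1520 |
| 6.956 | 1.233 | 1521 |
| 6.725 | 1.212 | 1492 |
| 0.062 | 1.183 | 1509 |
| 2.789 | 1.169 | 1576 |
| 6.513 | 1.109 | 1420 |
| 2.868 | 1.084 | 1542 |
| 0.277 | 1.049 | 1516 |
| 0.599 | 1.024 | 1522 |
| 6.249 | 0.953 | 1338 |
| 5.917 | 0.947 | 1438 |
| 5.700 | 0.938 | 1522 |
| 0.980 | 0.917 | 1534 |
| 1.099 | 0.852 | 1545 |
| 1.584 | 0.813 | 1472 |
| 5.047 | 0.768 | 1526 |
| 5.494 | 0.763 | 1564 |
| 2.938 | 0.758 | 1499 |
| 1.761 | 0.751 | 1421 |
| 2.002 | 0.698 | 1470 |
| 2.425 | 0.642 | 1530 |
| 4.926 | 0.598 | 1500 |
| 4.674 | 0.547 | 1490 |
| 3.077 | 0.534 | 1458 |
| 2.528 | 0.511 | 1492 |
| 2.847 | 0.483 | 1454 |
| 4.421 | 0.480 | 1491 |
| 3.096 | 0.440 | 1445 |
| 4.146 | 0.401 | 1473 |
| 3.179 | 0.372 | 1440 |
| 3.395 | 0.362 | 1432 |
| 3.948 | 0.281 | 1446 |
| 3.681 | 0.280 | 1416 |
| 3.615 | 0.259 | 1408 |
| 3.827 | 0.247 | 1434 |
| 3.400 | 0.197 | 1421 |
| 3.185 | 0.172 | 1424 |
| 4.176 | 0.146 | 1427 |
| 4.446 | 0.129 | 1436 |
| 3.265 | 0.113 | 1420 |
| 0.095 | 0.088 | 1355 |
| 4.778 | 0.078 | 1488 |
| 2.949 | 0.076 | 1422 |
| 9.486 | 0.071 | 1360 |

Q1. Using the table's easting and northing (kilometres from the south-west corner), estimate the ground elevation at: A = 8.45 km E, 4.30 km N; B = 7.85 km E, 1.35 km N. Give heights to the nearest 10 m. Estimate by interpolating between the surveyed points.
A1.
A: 1490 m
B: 1490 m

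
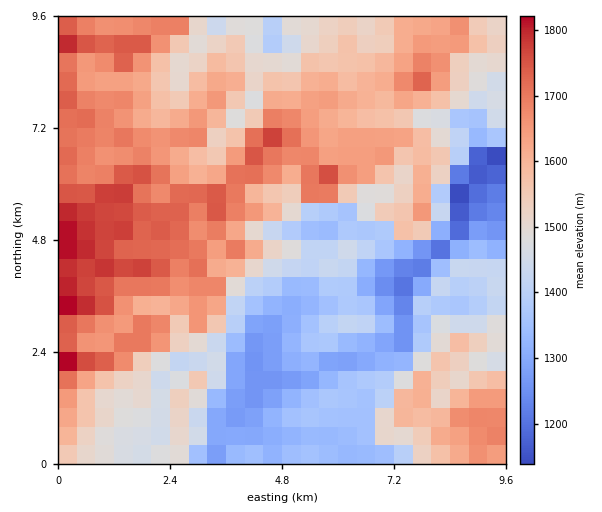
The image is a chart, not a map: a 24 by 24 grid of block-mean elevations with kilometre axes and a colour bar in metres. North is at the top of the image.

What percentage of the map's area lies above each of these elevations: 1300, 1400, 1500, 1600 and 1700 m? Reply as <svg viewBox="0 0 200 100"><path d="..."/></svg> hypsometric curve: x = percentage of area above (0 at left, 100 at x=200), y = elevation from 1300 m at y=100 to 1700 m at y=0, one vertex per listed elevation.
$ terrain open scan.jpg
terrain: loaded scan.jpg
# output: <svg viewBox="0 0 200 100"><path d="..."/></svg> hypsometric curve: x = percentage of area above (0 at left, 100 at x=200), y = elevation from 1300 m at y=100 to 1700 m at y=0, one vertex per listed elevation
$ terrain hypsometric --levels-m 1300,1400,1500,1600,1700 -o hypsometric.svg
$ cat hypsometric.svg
<svg viewBox="0 0 200 100"><path d="M181 100l-32-25-29-25-41-25-47-25"/></svg>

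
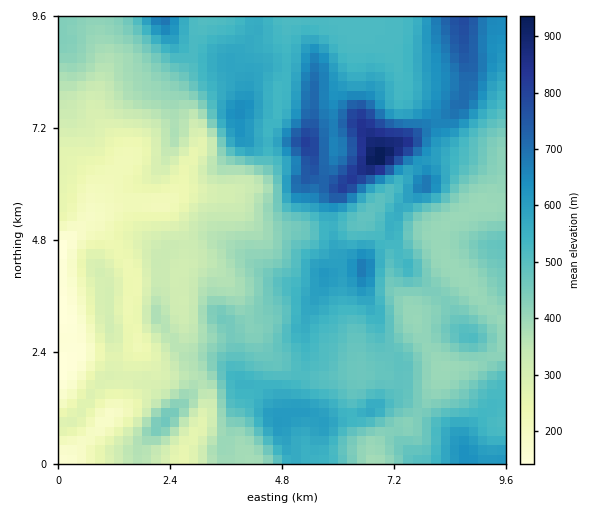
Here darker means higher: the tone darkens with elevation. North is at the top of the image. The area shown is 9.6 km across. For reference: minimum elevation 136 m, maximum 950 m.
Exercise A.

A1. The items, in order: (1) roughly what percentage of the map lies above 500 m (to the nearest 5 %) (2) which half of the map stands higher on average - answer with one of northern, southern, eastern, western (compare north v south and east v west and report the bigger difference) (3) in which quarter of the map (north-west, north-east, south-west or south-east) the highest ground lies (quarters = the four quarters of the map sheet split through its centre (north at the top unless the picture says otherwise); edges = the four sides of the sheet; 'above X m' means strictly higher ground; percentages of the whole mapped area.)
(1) About 40 % of the map lies above 500 m.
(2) On average the eastern half of the map is the higher ground.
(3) Look to the north-east quarter for the highest ground.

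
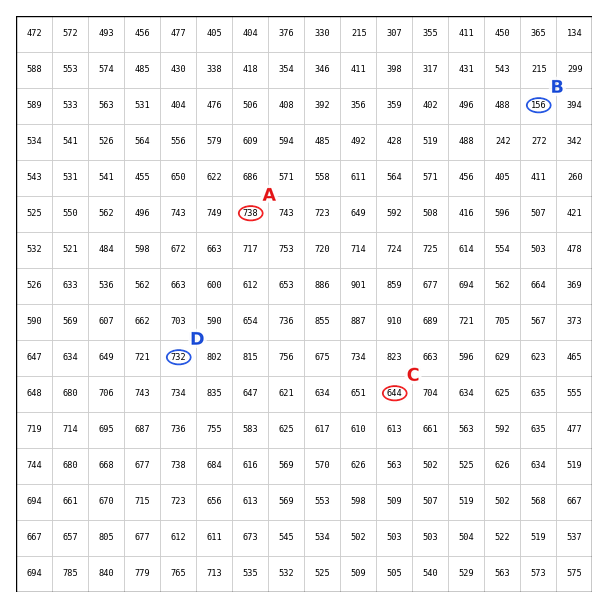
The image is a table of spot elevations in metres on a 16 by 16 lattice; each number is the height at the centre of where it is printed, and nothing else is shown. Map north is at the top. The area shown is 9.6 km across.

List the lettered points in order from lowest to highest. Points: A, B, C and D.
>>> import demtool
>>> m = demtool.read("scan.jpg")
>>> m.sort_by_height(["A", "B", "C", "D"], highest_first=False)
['B', 'C', 'D', 'A']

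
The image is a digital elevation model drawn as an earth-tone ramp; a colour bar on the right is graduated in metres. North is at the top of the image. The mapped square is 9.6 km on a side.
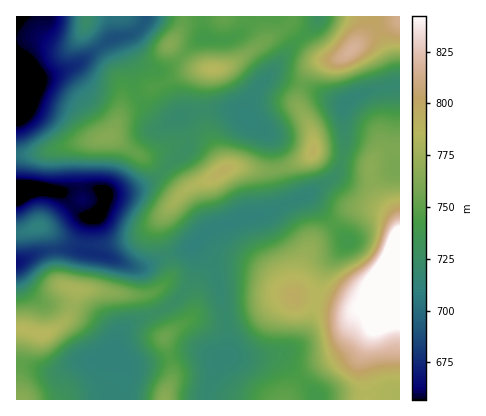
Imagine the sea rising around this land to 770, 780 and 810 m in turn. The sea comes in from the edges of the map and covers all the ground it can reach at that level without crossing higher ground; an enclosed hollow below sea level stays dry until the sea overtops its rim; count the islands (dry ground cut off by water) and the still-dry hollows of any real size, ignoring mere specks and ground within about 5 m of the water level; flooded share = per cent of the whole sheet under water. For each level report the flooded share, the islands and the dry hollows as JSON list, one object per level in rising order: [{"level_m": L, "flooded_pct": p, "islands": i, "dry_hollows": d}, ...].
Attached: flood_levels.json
[{"level_m": 770, "flooded_pct": 82, "islands": 3, "dry_hollows": 0}, {"level_m": 780, "flooded_pct": 87, "islands": 3, "dry_hollows": 0}, {"level_m": 810, "flooded_pct": 95, "islands": 1, "dry_hollows": 0}]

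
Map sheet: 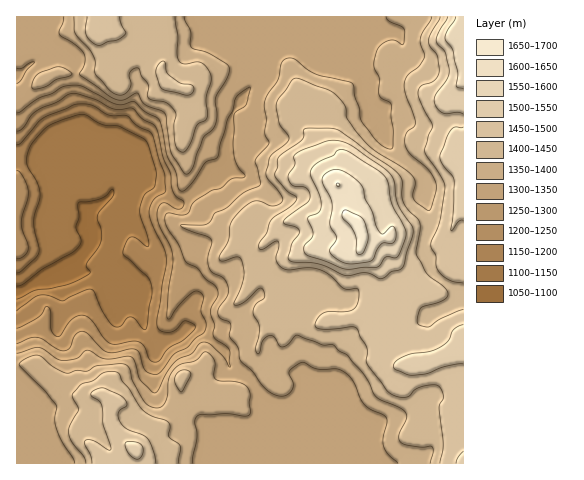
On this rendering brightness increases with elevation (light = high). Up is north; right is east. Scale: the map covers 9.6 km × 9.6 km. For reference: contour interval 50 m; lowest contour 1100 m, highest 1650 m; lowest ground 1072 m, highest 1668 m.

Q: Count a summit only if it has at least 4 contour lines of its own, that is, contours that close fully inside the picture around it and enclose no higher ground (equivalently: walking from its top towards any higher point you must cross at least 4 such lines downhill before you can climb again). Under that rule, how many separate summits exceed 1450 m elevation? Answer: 1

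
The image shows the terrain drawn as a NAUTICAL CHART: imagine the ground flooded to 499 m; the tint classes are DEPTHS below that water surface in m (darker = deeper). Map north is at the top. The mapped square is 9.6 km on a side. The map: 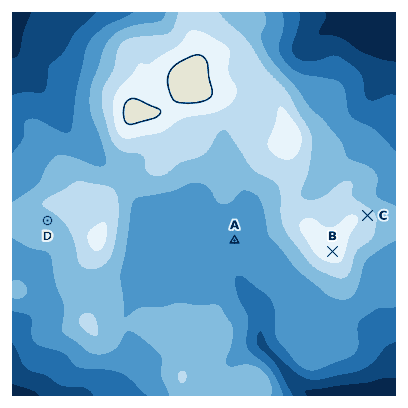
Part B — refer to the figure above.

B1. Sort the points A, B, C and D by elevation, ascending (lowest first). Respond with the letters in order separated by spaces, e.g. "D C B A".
A D C B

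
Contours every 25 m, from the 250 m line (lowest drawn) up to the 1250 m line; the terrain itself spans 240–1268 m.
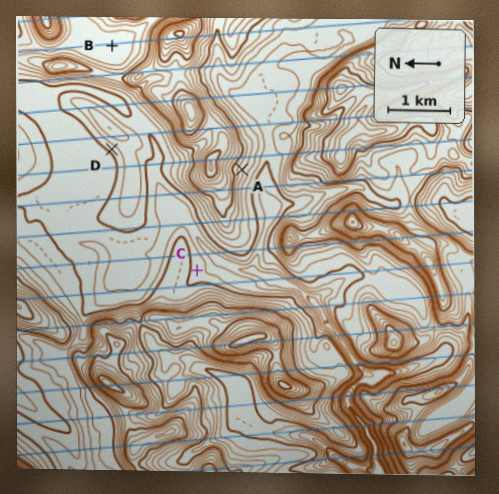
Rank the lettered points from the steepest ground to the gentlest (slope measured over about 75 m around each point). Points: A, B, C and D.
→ A D C B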